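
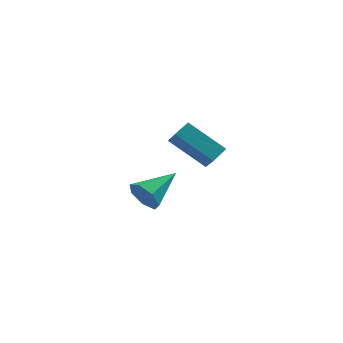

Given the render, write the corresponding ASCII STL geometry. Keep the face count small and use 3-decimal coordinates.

solid 
facet normal -0.709 -0.620 -0.336
outer loop
vertex 1.546 2.73 -3.32
vertex 1.094 2.843 -2.574
vertex 1.044 3.305 -3.321
endloop
endfacet
facet normal 0.498 0.433 -0.751
outer loop
vertex 1.546 2.73 -3.32
vertex 1.044 3.305 -3.321
vertex 2.506 4.077 -1.906
endloop
endfacet
facet normal -0.710 -0.620 -0.336
outer loop
vertex 1.044 3.305 -3.321
vertex 1.094 2.843 -2.574
vertex 0.579 3.533 -2.759
endloop
endfacet
facet normal -0.068 0.904 -0.423
outer loop
vertex 1.044 3.305 -3.321
vertex 0.579 3.533 -2.759
vertex 2.506 4.077 -1.906
endloop
endfacet
facet normal -0.710 -0.620 -0.335
outer loop
vertex 0.579 3.533 -2.759
vertex 1.094 2.843 -2.574
vertex 0.503 3.241 -2.057
endloop
endfacet
facet normal -0.385 0.866 0.318
outer loop
vertex 0.579 3.533 -2.759
vertex 0.503 3.241 -2.057
vertex 2.506 4.077 -1.906
endloop
endfacet
facet normal -0.710 -0.619 -0.335
outer loop
vertex 0.503 3.241 -2.057
vertex 1.094 2.843 -2.574
vertex 0.871 2.65 -1.744
endloop
endfacet
facet normal -0.215 0.349 0.912
outer loop
vertex 0.503 3.241 -2.057
vertex 0.871 2.65 -1.744
vertex 2.506 4.077 -1.906
endloop
endfacet
facet normal -0.710 -0.619 -0.335
outer loop
vertex 0.871 2.65 -1.744
vertex 1.094 2.843 -2.574
vertex 1.407 2.204 -2.056
endloop
endfacet
facet normal 0.316 -0.259 0.913
outer loop
vertex 0.871 2.65 -1.744
vertex 1.407 2.204 -2.056
vertex 2.506 4.077 -1.906
endloop
endfacet
facet normal -0.709 -0.620 -0.336
outer loop
vertex 1.407 2.204 -2.056
vertex 1.094 2.843 -2.574
vertex 1.708 2.24 -2.757
endloop
endfacet
facet normal 0.806 -0.498 0.320
outer loop
vertex 1.407 2.204 -2.056
vertex 1.708 2.24 -2.757
vertex 2.506 4.077 -1.906
endloop
endfacet
facet normal -0.709 -0.620 -0.336
outer loop
vertex 1.708 2.24 -2.757
vertex 1.094 2.843 -2.574
vertex 1.546 2.73 -3.32
endloop
endfacet
facet normal 0.887 -0.190 -0.421
outer loop
vertex 1.708 2.24 -2.757
vertex 1.546 2.73 -3.32
vertex 2.506 4.077 -1.906
endloop
endfacet
facet normal -0.636 -0.656 -0.407
outer loop
vertex 2.224 -0.733 3.201
vertex 1.973 -0.02 2.443
vertex 3.687 -1.438 2.051
endloop
endfacet
facet normal 0.235 -0.666 0.708
outer loop
vertex 4.227 -0.88 2.397
vertex 2.224 -0.733 3.201
vertex 3.687 -1.438 2.051
endloop
endfacet
facet normal -0.636 -0.656 -0.407
outer loop
vertex 3.687 -1.438 2.051
vertex 1.973 -0.02 2.443
vertex 3.436 -0.725 1.294
endloop
endfacet
facet normal 0.736 -0.354 -0.577
outer loop
vertex 3.436 -0.725 1.294
vertex 4.227 -0.88 2.397
vertex 3.687 -1.438 2.051
endloop
endfacet
facet normal -0.736 0.354 0.577
outer loop
vertex 2.224 -0.733 3.201
vertex 2.513 0.538 2.789
vertex 1.973 -0.02 2.443
endloop
endfacet
facet normal 0.235 -0.666 0.708
outer loop
vertex 2.764 -0.175 3.546
vertex 2.224 -0.733 3.201
vertex 4.227 -0.88 2.397
endloop
endfacet
facet normal -0.735 0.354 0.578
outer loop
vertex 2.764 -0.175 3.546
vertex 2.513 0.538 2.789
vertex 2.224 -0.733 3.201
endloop
endfacet
facet normal -0.235 0.666 -0.708
outer loop
vertex 1.973 -0.02 2.443
vertex 2.513 0.538 2.789
vertex 3.436 -0.725 1.294
endloop
endfacet
facet normal 0.735 -0.355 -0.577
outer loop
vertex 3.976 -0.167 1.639
vertex 4.227 -0.88 2.397
vertex 3.436 -0.725 1.294
endloop
endfacet
facet normal -0.236 0.666 -0.708
outer loop
vertex 3.436 -0.725 1.294
vertex 2.513 0.538 2.789
vertex 3.976 -0.167 1.639
endloop
endfacet
facet normal 0.636 0.656 0.407
outer loop
vertex 3.976 -0.167 1.639
vertex 2.764 -0.175 3.546
vertex 4.227 -0.88 2.397
endloop
endfacet
facet normal 0.636 0.656 0.407
outer loop
vertex 2.513 0.538 2.789
vertex 2.764 -0.175 3.546
vertex 3.976 -0.167 1.639
endloop
endfacet

endsolid


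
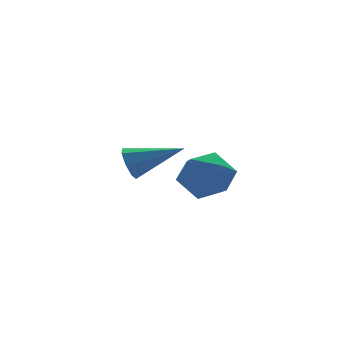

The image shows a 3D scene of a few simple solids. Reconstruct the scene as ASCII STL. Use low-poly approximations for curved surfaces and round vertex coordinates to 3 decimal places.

solid 
facet normal -0.798 0.481 -0.363
outer loop
vertex 0.625 4.207 -2.139
vertex 0.266 4.071 -1.53
vertex 0.692 4.603 -1.762
endloop
endfacet
facet normal 0.808 0.328 -0.488
outer loop
vertex 0.625 4.207 -2.139
vertex 0.692 4.603 -1.762
vertex 1.894 3.089 -0.79
endloop
endfacet
facet normal -0.798 0.482 -0.361
outer loop
vertex 0.692 4.603 -1.762
vertex 0.266 4.071 -1.53
vertex 0.51 4.687 -1.248
endloop
endfacet
facet normal 0.726 0.671 0.147
outer loop
vertex 0.692 4.603 -1.762
vertex 0.51 4.687 -1.248
vertex 1.894 3.089 -0.79
endloop
endfacet
facet normal -0.797 0.482 -0.363
outer loop
vertex 0.51 4.687 -1.248
vertex 0.266 4.071 -1.53
vertex 0.184 4.41 -0.9
endloop
endfacet
facet normal 0.363 0.533 0.764
outer loop
vertex 0.51 4.687 -1.248
vertex 0.184 4.41 -0.9
vertex 1.894 3.089 -0.79
endloop
endfacet
facet normal -0.798 0.481 -0.363
outer loop
vertex 0.184 4.41 -0.9
vertex 0.266 4.071 -1.53
vertex -0.093 3.934 -0.921
endloop
endfacet
facet normal -0.068 -0.005 0.998
outer loop
vertex 0.184 4.41 -0.9
vertex -0.093 3.934 -0.921
vertex 1.894 3.089 -0.79
endloop
endfacet
facet normal -0.798 0.482 -0.362
outer loop
vertex -0.093 3.934 -0.921
vertex 0.266 4.071 -1.53
vertex -0.16 3.539 -1.299
endloop
endfacet
facet normal -0.314 -0.628 0.712
outer loop
vertex -0.093 3.934 -0.921
vertex -0.16 3.539 -1.299
vertex 1.894 3.089 -0.79
endloop
endfacet
facet normal -0.798 0.481 -0.363
outer loop
vertex -0.16 3.539 -1.299
vertex 0.266 4.071 -1.53
vertex 0.023 3.455 -1.812
endloop
endfacet
facet normal -0.231 -0.970 0.076
outer loop
vertex -0.16 3.539 -1.299
vertex 0.023 3.455 -1.812
vertex 1.894 3.089 -0.79
endloop
endfacet
facet normal -0.798 0.481 -0.363
outer loop
vertex 0.023 3.455 -1.812
vertex 0.266 4.071 -1.53
vertex 0.348 3.732 -2.16
endloop
endfacet
facet normal 0.132 -0.832 -0.539
outer loop
vertex 0.023 3.455 -1.812
vertex 0.348 3.732 -2.16
vertex 1.894 3.089 -0.79
endloop
endfacet
facet normal -0.798 0.481 -0.363
outer loop
vertex 0.348 3.732 -2.16
vertex 0.266 4.071 -1.53
vertex 0.625 4.207 -2.139
endloop
endfacet
facet normal 0.563 -0.294 -0.773
outer loop
vertex 0.348 3.732 -2.16
vertex 0.625 4.207 -2.139
vertex 1.894 3.089 -0.79
endloop
endfacet
facet normal -0.707 0.548 0.448
outer loop
vertex 0.737 0.933 -0.415
vertex -0.022 0.348 -0.897
vertex 0.356 0.051 0.062
endloop
endfacet
facet normal -0.119 0.512 0.851
outer loop
vertex 0.737 0.933 -0.415
vertex 0.356 0.051 0.062
vertex 1.408 0.26 0.083
endloop
endfacet
facet normal 0.426 0.773 0.470
outer loop
vertex 0.737 0.933 -0.415
vertex 1.408 0.26 0.083
vertex 1.68 0.686 -0.863
endloop
endfacet
facet normal 0.174 0.970 -0.168
outer loop
vertex 0.737 0.933 -0.415
vertex 1.68 0.686 -0.863
vertex 0.797 0.74 -1.469
endloop
endfacet
facet normal -0.525 0.831 -0.182
outer loop
vertex 0.737 0.933 -0.415
vertex 0.797 0.74 -1.469
vertex -0.022 0.348 -0.897
endloop
endfacet
facet normal 0.015 -0.177 0.984
outer loop
vertex 1.408 0.26 0.083
vertex 0.356 0.051 0.062
vertex 1.063 -0.74 -0.091
endloop
endfacet
facet normal -0.936 -0.119 0.332
outer loop
vertex 0.356 0.051 0.062
vertex -0.022 0.348 -0.897
vertex 0.18 -0.686 -0.697
endloop
endfacet
facet normal -0.642 0.341 -0.686
outer loop
vertex -0.022 0.348 -0.897
vertex 0.797 0.74 -1.469
vertex 0.452 -0.26 -1.643
endloop
endfacet
facet normal 0.490 0.566 -0.663
outer loop
vertex 0.797 0.74 -1.469
vertex 1.68 0.686 -0.863
vertex 1.504 -0.051 -1.622
endloop
endfacet
facet normal 0.896 0.246 0.369
outer loop
vertex 1.68 0.686 -0.863
vertex 1.408 0.26 0.083
vertex 1.882 -0.348 -0.663
endloop
endfacet
facet normal -0.174 -0.970 0.168
outer loop
vertex 1.123 -0.933 -1.145
vertex 1.063 -0.74 -0.091
vertex 0.18 -0.686 -0.697
endloop
endfacet
facet normal -0.426 -0.773 -0.470
outer loop
vertex 1.123 -0.933 -1.145
vertex 0.18 -0.686 -0.697
vertex 0.452 -0.26 -1.643
endloop
endfacet
facet normal 0.119 -0.512 -0.851
outer loop
vertex 1.123 -0.933 -1.145
vertex 0.452 -0.26 -1.643
vertex 1.504 -0.051 -1.622
endloop
endfacet
facet normal 0.707 -0.548 -0.448
outer loop
vertex 1.123 -0.933 -1.145
vertex 1.504 -0.051 -1.622
vertex 1.882 -0.348 -0.663
endloop
endfacet
facet normal 0.525 -0.831 0.182
outer loop
vertex 1.123 -0.933 -1.145
vertex 1.882 -0.348 -0.663
vertex 1.063 -0.74 -0.091
endloop
endfacet
facet normal -0.490 -0.566 0.663
outer loop
vertex 0.18 -0.686 -0.697
vertex 1.063 -0.74 -0.091
vertex 0.356 0.051 0.062
endloop
endfacet
facet normal -0.896 -0.246 -0.369
outer loop
vertex 0.452 -0.26 -1.643
vertex 0.18 -0.686 -0.697
vertex -0.022 0.348 -0.897
endloop
endfacet
facet normal -0.015 0.177 -0.984
outer loop
vertex 1.504 -0.051 -1.622
vertex 0.452 -0.26 -1.643
vertex 0.797 0.74 -1.469
endloop
endfacet
facet normal 0.936 0.119 -0.332
outer loop
vertex 1.882 -0.348 -0.663
vertex 1.504 -0.051 -1.622
vertex 1.68 0.686 -0.863
endloop
endfacet
facet normal 0.642 -0.341 0.686
outer loop
vertex 1.063 -0.74 -0.091
vertex 1.882 -0.348 -0.663
vertex 1.408 0.26 0.083
endloop
endfacet

endsolid


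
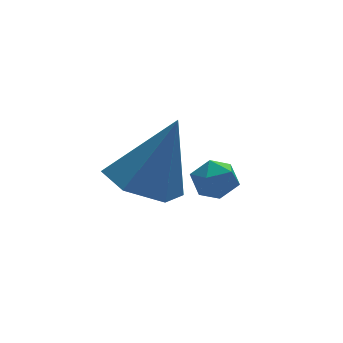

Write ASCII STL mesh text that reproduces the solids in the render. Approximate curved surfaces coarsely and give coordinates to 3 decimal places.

solid 
facet normal -0.421 -0.023 -0.907
outer loop
vertex -0.221 -0.887 -1.17
vertex -0.942 -1.595 -0.818
vertex -1.145 -0.546 -0.75
endloop
endfacet
facet normal 0.421 0.882 0.211
outer loop
vertex -0.221 -0.887 -1.17
vertex -1.145 -0.546 -0.75
vertex -0.018 -1.545 1.178
endloop
endfacet
facet normal -0.421 -0.023 -0.907
outer loop
vertex -1.145 -0.546 -0.75
vertex -0.942 -1.595 -0.818
vertex -1.866 -1.254 -0.398
endloop
endfacet
facet normal -0.397 0.700 0.594
outer loop
vertex -1.145 -0.546 -0.75
vertex -1.866 -1.254 -0.398
vertex -0.018 -1.545 1.178
endloop
endfacet
facet normal -0.420 -0.022 -0.907
outer loop
vertex -1.866 -1.254 -0.398
vertex -0.942 -1.595 -0.818
vertex -1.664 -2.303 -0.466
endloop
endfacet
facet normal -0.655 -0.174 0.736
outer loop
vertex -1.866 -1.254 -0.398
vertex -1.664 -2.303 -0.466
vertex -0.018 -1.545 1.178
endloop
endfacet
facet normal -0.420 -0.023 -0.907
outer loop
vertex -1.664 -2.303 -0.466
vertex -0.942 -1.595 -0.818
vertex -0.74 -2.643 -0.885
endloop
endfacet
facet normal -0.094 -0.865 0.493
outer loop
vertex -1.664 -2.303 -0.466
vertex -0.74 -2.643 -0.885
vertex -0.018 -1.545 1.178
endloop
endfacet
facet normal -0.420 -0.023 -0.907
outer loop
vertex -0.74 -2.643 -0.885
vertex -0.942 -1.595 -0.818
vertex -0.019 -1.936 -1.237
endloop
endfacet
facet normal 0.723 -0.682 0.110
outer loop
vertex -0.74 -2.643 -0.885
vertex -0.019 -1.936 -1.237
vertex -0.018 -1.545 1.178
endloop
endfacet
facet normal -0.420 -0.023 -0.907
outer loop
vertex -0.019 -1.936 -1.237
vertex -0.942 -1.595 -0.818
vertex -0.221 -0.887 -1.17
endloop
endfacet
facet normal 0.981 0.191 -0.031
outer loop
vertex -0.019 -1.936 -1.237
vertex -0.221 -0.887 -1.17
vertex -0.018 -1.545 1.178
endloop
endfacet
facet normal -0.578 0.809 -0.102
outer loop
vertex 1.266 0.444 -2.741
vertex 0.984 0.321 -2.119
vertex 1.55 0.719 -2.17
endloop
endfacet
facet normal 0.038 0.893 -0.449
outer loop
vertex 1.266 0.444 -2.741
vertex 1.55 0.719 -2.17
vertex 1.956 0.452 -2.666
endloop
endfacet
facet normal 0.097 0.363 -0.927
outer loop
vertex 1.266 0.444 -2.741
vertex 1.956 0.452 -2.666
vertex 1.641 -0.112 -2.92
endloop
endfacet
facet normal -0.484 -0.045 -0.874
outer loop
vertex 1.266 0.444 -2.741
vertex 1.641 -0.112 -2.92
vertex 1.04 -0.193 -2.583
endloop
endfacet
facet normal -0.903 0.230 -0.364
outer loop
vertex 1.266 0.444 -2.741
vertex 1.04 -0.193 -2.583
vertex 0.984 0.321 -2.119
endloop
endfacet
facet normal 0.569 0.822 0.024
outer loop
vertex 1.956 0.452 -2.666
vertex 1.55 0.719 -2.17
vertex 2.1 0.333 -1.997
endloop
endfacet
facet normal -0.430 0.687 0.586
outer loop
vertex 1.55 0.719 -2.17
vertex 0.984 0.321 -2.119
vertex 1.499 0.252 -1.66
endloop
endfacet
facet normal -0.955 -0.250 0.161
outer loop
vertex 0.984 0.321 -2.119
vertex 1.04 -0.193 -2.583
vertex 1.184 -0.312 -1.914
endloop
endfacet
facet normal -0.279 -0.694 -0.664
outer loop
vertex 1.04 -0.193 -2.583
vertex 1.641 -0.112 -2.92
vertex 1.59 -0.579 -2.41
endloop
endfacet
facet normal 0.663 -0.033 -0.748
outer loop
vertex 1.641 -0.112 -2.92
vertex 1.956 0.452 -2.666
vertex 2.156 -0.181 -2.461
endloop
endfacet
facet normal 0.484 0.045 0.874
outer loop
vertex 1.874 -0.304 -1.839
vertex 2.1 0.333 -1.997
vertex 1.499 0.252 -1.66
endloop
endfacet
facet normal -0.097 -0.363 0.927
outer loop
vertex 1.874 -0.304 -1.839
vertex 1.499 0.252 -1.66
vertex 1.184 -0.312 -1.914
endloop
endfacet
facet normal -0.038 -0.893 0.449
outer loop
vertex 1.874 -0.304 -1.839
vertex 1.184 -0.312 -1.914
vertex 1.59 -0.579 -2.41
endloop
endfacet
facet normal 0.578 -0.809 0.102
outer loop
vertex 1.874 -0.304 -1.839
vertex 1.59 -0.579 -2.41
vertex 2.156 -0.181 -2.461
endloop
endfacet
facet normal 0.903 -0.230 0.364
outer loop
vertex 1.874 -0.304 -1.839
vertex 2.156 -0.181 -2.461
vertex 2.1 0.333 -1.997
endloop
endfacet
facet normal 0.279 0.694 0.664
outer loop
vertex 1.499 0.252 -1.66
vertex 2.1 0.333 -1.997
vertex 1.55 0.719 -2.17
endloop
endfacet
facet normal -0.663 0.033 0.748
outer loop
vertex 1.184 -0.312 -1.914
vertex 1.499 0.252 -1.66
vertex 0.984 0.321 -2.119
endloop
endfacet
facet normal -0.569 -0.822 -0.024
outer loop
vertex 1.59 -0.579 -2.41
vertex 1.184 -0.312 -1.914
vertex 1.04 -0.193 -2.583
endloop
endfacet
facet normal 0.430 -0.687 -0.586
outer loop
vertex 2.156 -0.181 -2.461
vertex 1.59 -0.579 -2.41
vertex 1.641 -0.112 -2.92
endloop
endfacet
facet normal 0.955 0.250 -0.161
outer loop
vertex 2.1 0.333 -1.997
vertex 2.156 -0.181 -2.461
vertex 1.956 0.452 -2.666
endloop
endfacet

endsolid


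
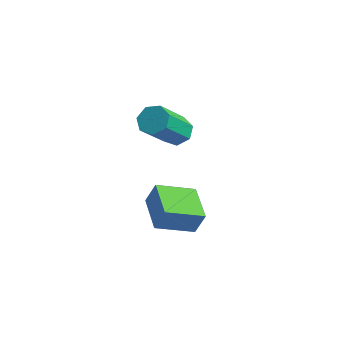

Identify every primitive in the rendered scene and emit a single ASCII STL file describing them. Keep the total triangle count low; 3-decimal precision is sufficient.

solid 
facet normal -0.023 0.661 -0.750
outer loop
vertex 2.725 2.617 2.793
vertex 2.43 2.978 3.12
vertex 2.995 2.932 3.062
endloop
endfacet
facet normal 0.837 -0.397 -0.375
outer loop
vertex 2.725 2.617 2.793
vertex 2.995 2.932 3.062
vertex 2.766 1.401 4.173
endloop
endfacet
facet normal 0.838 -0.397 -0.375
outer loop
vertex 2.766 1.401 4.173
vertex 2.995 2.932 3.062
vertex 3.036 1.716 4.443
endloop
endfacet
facet normal 0.022 -0.661 0.750
outer loop
vertex 2.766 1.401 4.173
vertex 3.036 1.716 4.443
vertex 2.47 1.762 4.5
endloop
endfacet
facet normal -0.023 0.661 -0.750
outer loop
vertex 2.995 2.932 3.062
vertex 2.43 2.978 3.12
vertex 2.839 3.282 3.375
endloop
endfacet
facet normal 0.949 0.251 0.193
outer loop
vertex 2.995 2.932 3.062
vertex 2.839 3.282 3.375
vertex 3.036 1.716 4.443
endloop
endfacet
facet normal 0.949 0.251 0.193
outer loop
vertex 3.036 1.716 4.443
vertex 2.839 3.282 3.375
vertex 2.88 2.066 4.756
endloop
endfacet
facet normal 0.022 -0.661 0.750
outer loop
vertex 3.036 1.716 4.443
vertex 2.88 2.066 4.756
vertex 2.47 1.762 4.5
endloop
endfacet
facet normal -0.023 0.661 -0.750
outer loop
vertex 2.839 3.282 3.375
vertex 2.43 2.978 3.12
vertex 2.375 3.403 3.496
endloop
endfacet
facet normal 0.345 0.709 0.614
outer loop
vertex 2.839 3.282 3.375
vertex 2.375 3.403 3.496
vertex 2.88 2.066 4.756
endloop
endfacet
facet normal 0.343 0.710 0.615
outer loop
vertex 2.88 2.066 4.756
vertex 2.375 3.403 3.496
vertex 2.415 2.187 4.876
endloop
endfacet
facet normal 0.022 -0.661 0.750
outer loop
vertex 2.88 2.066 4.756
vertex 2.415 2.187 4.876
vertex 2.47 1.762 4.5
endloop
endfacet
facet normal -0.022 0.661 -0.750
outer loop
vertex 2.375 3.403 3.496
vertex 2.43 2.978 3.12
vertex 1.952 3.204 3.333
endloop
endfacet
facet normal -0.519 0.634 0.573
outer loop
vertex 2.375 3.403 3.496
vertex 1.952 3.204 3.333
vertex 2.415 2.187 4.876
endloop
endfacet
facet normal -0.519 0.634 0.573
outer loop
vertex 2.415 2.187 4.876
vertex 1.952 3.204 3.333
vertex 1.993 1.988 4.714
endloop
endfacet
facet normal 0.024 -0.661 0.750
outer loop
vertex 2.415 2.187 4.876
vertex 1.993 1.988 4.714
vertex 2.47 1.762 4.5
endloop
endfacet
facet normal -0.022 0.661 -0.750
outer loop
vertex 1.952 3.204 3.333
vertex 2.43 2.978 3.12
vertex 1.889 2.835 3.01
endloop
endfacet
facet normal -0.992 0.081 0.101
outer loop
vertex 1.952 3.204 3.333
vertex 1.889 2.835 3.01
vertex 1.993 1.988 4.714
endloop
endfacet
facet normal -0.992 0.081 0.101
outer loop
vertex 1.993 1.988 4.714
vertex 1.889 2.835 3.01
vertex 1.93 1.619 4.39
endloop
endfacet
facet normal 0.023 -0.662 0.749
outer loop
vertex 1.993 1.988 4.714
vertex 1.93 1.619 4.39
vertex 2.47 1.762 4.5
endloop
endfacet
facet normal -0.023 0.662 -0.749
outer loop
vertex 1.889 2.835 3.01
vertex 2.43 2.978 3.12
vertex 2.233 2.574 2.769
endloop
endfacet
facet normal -0.718 -0.533 -0.448
outer loop
vertex 1.889 2.835 3.01
vertex 2.233 2.574 2.769
vertex 1.93 1.619 4.39
endloop
endfacet
facet normal -0.717 -0.533 -0.448
outer loop
vertex 1.93 1.619 4.39
vertex 2.233 2.574 2.769
vertex 2.274 1.358 4.15
endloop
endfacet
facet normal 0.022 -0.661 0.750
outer loop
vertex 1.93 1.619 4.39
vertex 2.274 1.358 4.15
vertex 2.47 1.762 4.5
endloop
endfacet
facet normal -0.021 0.662 -0.750
outer loop
vertex 2.233 2.574 2.769
vertex 2.43 2.978 3.12
vertex 2.725 2.617 2.793
endloop
endfacet
facet normal 0.097 -0.746 -0.659
outer loop
vertex 2.233 2.574 2.769
vertex 2.725 2.617 2.793
vertex 2.274 1.358 4.15
endloop
endfacet
facet normal 0.096 -0.745 -0.660
outer loop
vertex 2.274 1.358 4.15
vertex 2.725 2.617 2.793
vertex 2.766 1.401 4.173
endloop
endfacet
facet normal 0.023 -0.661 0.750
outer loop
vertex 2.274 1.358 4.15
vertex 2.766 1.401 4.173
vertex 2.47 1.762 4.5
endloop
endfacet
facet normal -0.554 -0.747 0.367
outer loop
vertex 3.49 1.076 0.949
vertex 2.401 1.947 1.078
vertex 3.232 0.872 0.144
endloop
endfacet
facet normal 0.778 -0.622 -0.092
outer loop
vertex 4.019 1.933 -0.378
vertex 3.49 1.076 0.949
vertex 3.232 0.872 0.144
endloop
endfacet
facet normal -0.554 -0.747 0.367
outer loop
vertex 3.232 0.872 0.144
vertex 2.401 1.947 1.078
vertex 2.143 1.742 0.272
endloop
endfacet
facet normal -0.297 -0.235 -0.926
outer loop
vertex 2.143 1.742 0.272
vertex 4.019 1.933 -0.378
vertex 3.232 0.872 0.144
endloop
endfacet
facet normal 0.297 0.235 0.925
outer loop
vertex 3.49 1.076 0.949
vertex 3.188 3.008 0.556
vertex 2.401 1.947 1.078
endloop
endfacet
facet normal 0.778 -0.621 -0.091
outer loop
vertex 4.277 2.138 0.428
vertex 3.49 1.076 0.949
vertex 4.019 1.933 -0.378
endloop
endfacet
facet normal 0.296 0.235 0.926
outer loop
vertex 4.277 2.138 0.428
vertex 3.188 3.008 0.556
vertex 3.49 1.076 0.949
endloop
endfacet
facet normal -0.778 0.622 0.091
outer loop
vertex 2.401 1.947 1.078
vertex 3.188 3.008 0.556
vertex 2.143 1.742 0.272
endloop
endfacet
facet normal -0.297 -0.234 -0.926
outer loop
vertex 2.93 2.804 -0.249
vertex 4.019 1.933 -0.378
vertex 2.143 1.742 0.272
endloop
endfacet
facet normal -0.778 0.622 0.092
outer loop
vertex 2.143 1.742 0.272
vertex 3.188 3.008 0.556
vertex 2.93 2.804 -0.249
endloop
endfacet
facet normal 0.554 0.747 -0.367
outer loop
vertex 2.93 2.804 -0.249
vertex 4.277 2.138 0.428
vertex 4.019 1.933 -0.378
endloop
endfacet
facet normal 0.554 0.747 -0.367
outer loop
vertex 3.188 3.008 0.556
vertex 4.277 2.138 0.428
vertex 2.93 2.804 -0.249
endloop
endfacet

endsolid


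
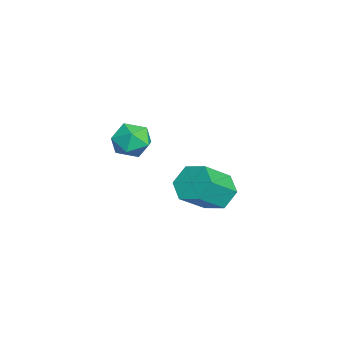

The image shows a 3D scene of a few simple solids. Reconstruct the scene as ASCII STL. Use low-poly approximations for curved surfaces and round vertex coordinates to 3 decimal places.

solid 
facet normal -0.506 0.594 -0.625
outer loop
vertex -2.119 2.295 -2.733
vertex -3.042 2.029 -2.238
vertex -2.47 2.878 -1.894
endloop
endfacet
facet normal 0.799 0.596 -0.080
outer loop
vertex -2.119 2.295 -2.733
vertex -2.47 2.878 -1.894
vertex -1.116 1.118 -1.497
endloop
endfacet
facet normal 0.799 0.596 -0.080
outer loop
vertex -1.116 1.118 -1.497
vertex -2.47 2.878 -1.894
vertex -1.466 1.7 -0.658
endloop
endfacet
facet normal 0.507 -0.595 0.624
outer loop
vertex -1.116 1.118 -1.497
vertex -1.466 1.7 -0.658
vertex -2.038 0.851 -1.002
endloop
endfacet
facet normal -0.507 0.595 -0.624
outer loop
vertex -2.47 2.878 -1.894
vertex -3.042 2.029 -2.238
vertex -3.392 2.611 -1.399
endloop
endfacet
facet normal 0.118 0.765 0.633
outer loop
vertex -2.47 2.878 -1.894
vertex -3.392 2.611 -1.399
vertex -1.466 1.7 -0.658
endloop
endfacet
facet normal 0.119 0.765 0.633
outer loop
vertex -1.466 1.7 -0.658
vertex -3.392 2.611 -1.399
vertex -2.389 1.434 -0.163
endloop
endfacet
facet normal 0.506 -0.594 0.625
outer loop
vertex -1.466 1.7 -0.658
vertex -2.389 1.434 -0.163
vertex -2.038 0.851 -1.002
endloop
endfacet
facet normal -0.507 0.595 -0.624
outer loop
vertex -3.392 2.611 -1.399
vertex -3.042 2.029 -2.238
vertex -3.964 1.762 -1.743
endloop
endfacet
facet normal -0.680 0.169 0.713
outer loop
vertex -3.392 2.611 -1.399
vertex -3.964 1.762 -1.743
vertex -2.389 1.434 -0.163
endloop
endfacet
facet normal -0.680 0.169 0.713
outer loop
vertex -2.389 1.434 -0.163
vertex -3.964 1.762 -1.743
vertex -2.961 0.585 -0.507
endloop
endfacet
facet normal 0.506 -0.594 0.625
outer loop
vertex -2.389 1.434 -0.163
vertex -2.961 0.585 -0.507
vertex -2.038 0.851 -1.002
endloop
endfacet
facet normal -0.507 0.595 -0.624
outer loop
vertex -3.964 1.762 -1.743
vertex -3.042 2.029 -2.238
vertex -3.614 1.18 -2.582
endloop
endfacet
facet normal -0.799 -0.596 0.080
outer loop
vertex -3.964 1.762 -1.743
vertex -3.614 1.18 -2.582
vertex -2.961 0.585 -0.507
endloop
endfacet
facet normal -0.799 -0.596 0.080
outer loop
vertex -2.961 0.585 -0.507
vertex -3.614 1.18 -2.582
vertex -2.61 0.002 -1.346
endloop
endfacet
facet normal 0.506 -0.594 0.625
outer loop
vertex -2.961 0.585 -0.507
vertex -2.61 0.002 -1.346
vertex -2.038 0.851 -1.002
endloop
endfacet
facet normal -0.506 0.594 -0.625
outer loop
vertex -3.614 1.18 -2.582
vertex -3.042 2.029 -2.238
vertex -2.691 1.446 -3.077
endloop
endfacet
facet normal -0.119 -0.765 -0.633
outer loop
vertex -3.614 1.18 -2.582
vertex -2.691 1.446 -3.077
vertex -2.61 0.002 -1.346
endloop
endfacet
facet normal -0.118 -0.765 -0.633
outer loop
vertex -2.61 0.002 -1.346
vertex -2.691 1.446 -3.077
vertex -1.688 0.269 -1.841
endloop
endfacet
facet normal 0.507 -0.595 0.624
outer loop
vertex -2.61 0.002 -1.346
vertex -1.688 0.269 -1.841
vertex -2.038 0.851 -1.002
endloop
endfacet
facet normal -0.506 0.594 -0.625
outer loop
vertex -2.691 1.446 -3.077
vertex -3.042 2.029 -2.238
vertex -2.119 2.295 -2.733
endloop
endfacet
facet normal 0.680 -0.169 -0.713
outer loop
vertex -2.691 1.446 -3.077
vertex -2.119 2.295 -2.733
vertex -1.688 0.269 -1.841
endloop
endfacet
facet normal 0.680 -0.169 -0.713
outer loop
vertex -1.688 0.269 -1.841
vertex -2.119 2.295 -2.733
vertex -1.116 1.118 -1.497
endloop
endfacet
facet normal 0.507 -0.595 0.624
outer loop
vertex -1.688 0.269 -1.841
vertex -1.116 1.118 -1.497
vertex -2.038 0.851 -1.002
endloop
endfacet
facet normal 0.052 0.167 0.985
outer loop
vertex 0.67 -1.129 4.043
vertex 0.501 -2.098 4.216
vertex 1.437 -1.765 4.11
endloop
endfacet
facet normal 0.464 0.626 0.626
outer loop
vertex 0.67 -1.129 4.043
vertex 1.437 -1.765 4.11
vertex 1.435 -1.058 3.405
endloop
endfacet
facet normal 0.050 0.984 0.169
outer loop
vertex 0.67 -1.129 4.043
vertex 1.435 -1.058 3.405
vertex 0.498 -0.954 3.075
endloop
endfacet
facet normal -0.619 0.746 0.245
outer loop
vertex 0.67 -1.129 4.043
vertex 0.498 -0.954 3.075
vertex -0.079 -1.597 3.576
endloop
endfacet
facet normal -0.618 0.241 0.749
outer loop
vertex 0.67 -1.129 4.043
vertex -0.079 -1.597 3.576
vertex 0.501 -2.098 4.216
endloop
endfacet
facet normal 0.937 0.249 0.247
outer loop
vertex 1.435 -1.058 3.405
vertex 1.437 -1.765 4.11
vertex 1.739 -1.983 3.184
endloop
endfacet
facet normal 0.269 -0.494 0.827
outer loop
vertex 1.437 -1.765 4.11
vertex 0.501 -2.098 4.216
vertex 1.162 -2.626 3.685
endloop
endfacet
facet normal -0.814 -0.374 0.445
outer loop
vertex 0.501 -2.098 4.216
vertex -0.079 -1.597 3.576
vertex 0.225 -2.522 3.355
endloop
endfacet
facet normal -0.816 0.444 -0.371
outer loop
vertex -0.079 -1.597 3.576
vertex 0.498 -0.954 3.075
vertex 0.223 -1.815 2.65
endloop
endfacet
facet normal 0.266 0.828 -0.493
outer loop
vertex 0.498 -0.954 3.075
vertex 1.435 -1.058 3.405
vertex 1.159 -1.482 2.544
endloop
endfacet
facet normal 0.619 -0.746 -0.245
outer loop
vertex 0.99 -2.451 2.717
vertex 1.739 -1.983 3.184
vertex 1.162 -2.626 3.685
endloop
endfacet
facet normal -0.050 -0.984 -0.169
outer loop
vertex 0.99 -2.451 2.717
vertex 1.162 -2.626 3.685
vertex 0.225 -2.522 3.355
endloop
endfacet
facet normal -0.464 -0.626 -0.626
outer loop
vertex 0.99 -2.451 2.717
vertex 0.225 -2.522 3.355
vertex 0.223 -1.815 2.65
endloop
endfacet
facet normal -0.052 -0.167 -0.985
outer loop
vertex 0.99 -2.451 2.717
vertex 0.223 -1.815 2.65
vertex 1.159 -1.482 2.544
endloop
endfacet
facet normal 0.618 -0.241 -0.749
outer loop
vertex 0.99 -2.451 2.717
vertex 1.159 -1.482 2.544
vertex 1.739 -1.983 3.184
endloop
endfacet
facet normal 0.816 -0.444 0.371
outer loop
vertex 1.162 -2.626 3.685
vertex 1.739 -1.983 3.184
vertex 1.437 -1.765 4.11
endloop
endfacet
facet normal -0.266 -0.828 0.493
outer loop
vertex 0.225 -2.522 3.355
vertex 1.162 -2.626 3.685
vertex 0.501 -2.098 4.216
endloop
endfacet
facet normal -0.937 -0.249 -0.247
outer loop
vertex 0.223 -1.815 2.65
vertex 0.225 -2.522 3.355
vertex -0.079 -1.597 3.576
endloop
endfacet
facet normal -0.269 0.494 -0.827
outer loop
vertex 1.159 -1.482 2.544
vertex 0.223 -1.815 2.65
vertex 0.498 -0.954 3.075
endloop
endfacet
facet normal 0.814 0.374 -0.445
outer loop
vertex 1.739 -1.983 3.184
vertex 1.159 -1.482 2.544
vertex 1.435 -1.058 3.405
endloop
endfacet

endsolid


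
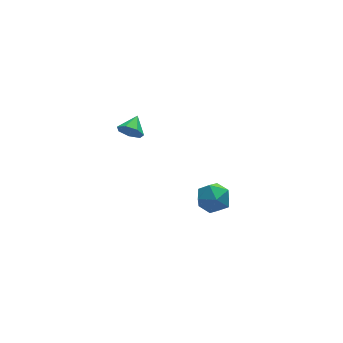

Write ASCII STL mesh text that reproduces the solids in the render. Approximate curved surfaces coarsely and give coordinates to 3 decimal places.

solid 
facet normal -0.592 -0.718 -0.366
outer loop
vertex -0.873 -2.32 2.826
vertex -1.333 -2.211 3.356
vertex -1.312 -1.902 2.717
endloop
endfacet
facet normal 0.628 0.505 -0.592
outer loop
vertex -0.873 -2.32 2.826
vertex -1.312 -1.902 2.717
vertex -0.707 -1.449 3.744
endloop
endfacet
facet normal -0.591 -0.718 -0.367
outer loop
vertex -1.312 -1.902 2.717
vertex -1.333 -2.211 3.356
vertex -1.767 -1.717 3.088
endloop
endfacet
facet normal 0.029 0.908 -0.418
outer loop
vertex -1.312 -1.902 2.717
vertex -1.767 -1.717 3.088
vertex -0.707 -1.449 3.744
endloop
endfacet
facet normal -0.591 -0.718 -0.367
outer loop
vertex -1.767 -1.717 3.088
vertex -1.333 -2.211 3.356
vertex -1.896 -1.904 3.661
endloop
endfacet
facet normal -0.362 0.907 0.215
outer loop
vertex -1.767 -1.717 3.088
vertex -1.896 -1.904 3.661
vertex -0.707 -1.449 3.744
endloop
endfacet
facet normal -0.591 -0.718 -0.367
outer loop
vertex -1.896 -1.904 3.661
vertex -1.333 -2.211 3.356
vertex -1.601 -2.322 4.004
endloop
endfacet
facet normal -0.250 0.503 0.828
outer loop
vertex -1.896 -1.904 3.661
vertex -1.601 -2.322 4.004
vertex -0.707 -1.449 3.744
endloop
endfacet
facet normal -0.590 -0.719 -0.367
outer loop
vertex -1.601 -2.322 4.004
vertex -1.333 -2.211 3.356
vertex -1.104 -2.656 3.859
endloop
endfacet
facet normal 0.280 -0.001 0.960
outer loop
vertex -1.601 -2.322 4.004
vertex -1.104 -2.656 3.859
vertex -0.707 -1.449 3.744
endloop
endfacet
facet normal -0.591 -0.719 -0.367
outer loop
vertex -1.104 -2.656 3.859
vertex -1.333 -2.211 3.356
vertex -0.78 -2.655 3.335
endloop
endfacet
facet normal 0.829 -0.224 0.512
outer loop
vertex -1.104 -2.656 3.859
vertex -0.78 -2.655 3.335
vertex -0.707 -1.449 3.744
endloop
endfacet
facet normal -0.591 -0.719 -0.365
outer loop
vertex -0.78 -2.655 3.335
vertex -1.333 -2.211 3.356
vertex -0.873 -2.32 2.826
endloop
endfacet
facet normal 0.984 0.001 -0.179
outer loop
vertex -0.78 -2.655 3.335
vertex -0.873 -2.32 2.826
vertex -0.707 -1.449 3.744
endloop
endfacet
facet normal 0.457 0.367 0.810
outer loop
vertex 3.414 -1.671 -3.059
vertex 2.79 -2.214 -2.461
vertex 3.673 -2.617 -2.777
endloop
endfacet
facet normal 0.909 0.326 0.259
outer loop
vertex 3.414 -1.671 -3.059
vertex 3.673 -2.617 -2.777
vertex 3.835 -2.308 -3.735
endloop
endfacet
facet normal 0.642 0.716 -0.275
outer loop
vertex 3.414 -1.671 -3.059
vertex 3.835 -2.308 -3.735
vertex 3.054 -1.714 -4.012
endloop
endfacet
facet normal 0.024 0.998 -0.054
outer loop
vertex 3.414 -1.671 -3.059
vertex 3.054 -1.714 -4.012
vertex 2.408 -1.656 -3.225
endloop
endfacet
facet normal -0.090 0.782 0.616
outer loop
vertex 3.414 -1.671 -3.059
vertex 2.408 -1.656 -3.225
vertex 2.79 -2.214 -2.461
endloop
endfacet
facet normal 0.934 -0.354 0.044
outer loop
vertex 3.835 -2.308 -3.735
vertex 3.673 -2.617 -2.777
vertex 3.472 -3.244 -3.555
endloop
endfacet
facet normal 0.203 -0.288 0.936
outer loop
vertex 3.673 -2.617 -2.777
vertex 2.79 -2.214 -2.461
vertex 2.826 -3.186 -2.768
endloop
endfacet
facet normal -0.682 0.384 0.622
outer loop
vertex 2.79 -2.214 -2.461
vertex 2.408 -1.656 -3.225
vertex 2.045 -2.592 -3.045
endloop
endfacet
facet normal -0.498 0.734 -0.463
outer loop
vertex 2.408 -1.656 -3.225
vertex 3.054 -1.714 -4.012
vertex 2.207 -2.283 -4.003
endloop
endfacet
facet normal 0.502 0.277 -0.819
outer loop
vertex 3.054 -1.714 -4.012
vertex 3.835 -2.308 -3.735
vertex 3.09 -2.686 -4.319
endloop
endfacet
facet normal -0.024 -0.998 0.054
outer loop
vertex 2.466 -3.229 -3.721
vertex 3.472 -3.244 -3.555
vertex 2.826 -3.186 -2.768
endloop
endfacet
facet normal -0.642 -0.716 0.275
outer loop
vertex 2.466 -3.229 -3.721
vertex 2.826 -3.186 -2.768
vertex 2.045 -2.592 -3.045
endloop
endfacet
facet normal -0.909 -0.326 -0.259
outer loop
vertex 2.466 -3.229 -3.721
vertex 2.045 -2.592 -3.045
vertex 2.207 -2.283 -4.003
endloop
endfacet
facet normal -0.457 -0.367 -0.810
outer loop
vertex 2.466 -3.229 -3.721
vertex 2.207 -2.283 -4.003
vertex 3.09 -2.686 -4.319
endloop
endfacet
facet normal 0.090 -0.782 -0.616
outer loop
vertex 2.466 -3.229 -3.721
vertex 3.09 -2.686 -4.319
vertex 3.472 -3.244 -3.555
endloop
endfacet
facet normal 0.498 -0.734 0.463
outer loop
vertex 2.826 -3.186 -2.768
vertex 3.472 -3.244 -3.555
vertex 3.673 -2.617 -2.777
endloop
endfacet
facet normal -0.502 -0.277 0.819
outer loop
vertex 2.045 -2.592 -3.045
vertex 2.826 -3.186 -2.768
vertex 2.79 -2.214 -2.461
endloop
endfacet
facet normal -0.934 0.354 -0.044
outer loop
vertex 2.207 -2.283 -4.003
vertex 2.045 -2.592 -3.045
vertex 2.408 -1.656 -3.225
endloop
endfacet
facet normal -0.203 0.288 -0.936
outer loop
vertex 3.09 -2.686 -4.319
vertex 2.207 -2.283 -4.003
vertex 3.054 -1.714 -4.012
endloop
endfacet
facet normal 0.682 -0.384 -0.622
outer loop
vertex 3.472 -3.244 -3.555
vertex 3.09 -2.686 -4.319
vertex 3.835 -2.308 -3.735
endloop
endfacet

endsolid


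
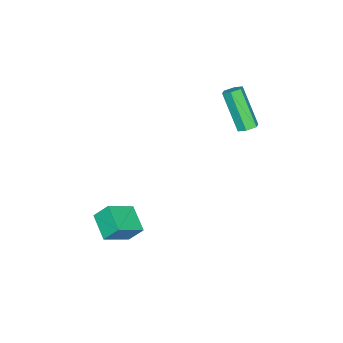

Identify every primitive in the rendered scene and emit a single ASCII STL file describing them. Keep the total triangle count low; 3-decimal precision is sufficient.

solid 
facet normal 0.248 0.492 -0.835
outer loop
vertex -2.844 3.325 2.197
vertex -3.25 3.628 2.255
vertex -2.802 3.757 2.464
endloop
endfacet
facet normal 0.965 -0.198 0.169
outer loop
vertex -2.844 3.325 2.197
vertex -2.802 3.757 2.464
vertex -3.385 2.249 4.026
endloop
endfacet
facet normal 0.965 -0.198 0.169
outer loop
vertex -3.385 2.249 4.026
vertex -2.802 3.757 2.464
vertex -3.343 2.681 4.293
endloop
endfacet
facet normal -0.247 -0.492 0.835
outer loop
vertex -3.385 2.249 4.026
vertex -3.343 2.681 4.293
vertex -3.79 2.552 4.085
endloop
endfacet
facet normal 0.248 0.491 -0.835
outer loop
vertex -2.802 3.757 2.464
vertex -3.25 3.628 2.255
vertex -3.208 4.061 2.522
endloop
endfacet
facet normal 0.553 0.636 0.538
outer loop
vertex -2.802 3.757 2.464
vertex -3.208 4.061 2.522
vertex -3.343 2.681 4.293
endloop
endfacet
facet normal 0.553 0.636 0.538
outer loop
vertex -3.343 2.681 4.293
vertex -3.208 4.061 2.522
vertex -3.749 2.985 4.351
endloop
endfacet
facet normal -0.248 -0.490 0.836
outer loop
vertex -3.343 2.681 4.293
vertex -3.749 2.985 4.351
vertex -3.79 2.552 4.085
endloop
endfacet
facet normal 0.246 0.491 -0.836
outer loop
vertex -3.208 4.061 2.522
vertex -3.25 3.628 2.255
vertex -3.655 3.931 2.314
endloop
endfacet
facet normal -0.413 0.833 0.368
outer loop
vertex -3.208 4.061 2.522
vertex -3.655 3.931 2.314
vertex -3.749 2.985 4.351
endloop
endfacet
facet normal -0.413 0.833 0.368
outer loop
vertex -3.749 2.985 4.351
vertex -3.655 3.931 2.314
vertex -4.196 2.855 4.143
endloop
endfacet
facet normal -0.246 -0.490 0.836
outer loop
vertex -3.749 2.985 4.351
vertex -4.196 2.855 4.143
vertex -3.79 2.552 4.085
endloop
endfacet
facet normal 0.247 0.492 -0.835
outer loop
vertex -3.655 3.931 2.314
vertex -3.25 3.628 2.255
vertex -3.697 3.499 2.047
endloop
endfacet
facet normal -0.965 0.198 -0.169
outer loop
vertex -3.655 3.931 2.314
vertex -3.697 3.499 2.047
vertex -4.196 2.855 4.143
endloop
endfacet
facet normal -0.965 0.198 -0.169
outer loop
vertex -4.196 2.855 4.143
vertex -3.697 3.499 2.047
vertex -4.238 2.423 3.876
endloop
endfacet
facet normal -0.248 -0.492 0.835
outer loop
vertex -4.196 2.855 4.143
vertex -4.238 2.423 3.876
vertex -3.79 2.552 4.085
endloop
endfacet
facet normal 0.248 0.490 -0.836
outer loop
vertex -3.697 3.499 2.047
vertex -3.25 3.628 2.255
vertex -3.291 3.195 1.989
endloop
endfacet
facet normal -0.553 -0.636 -0.538
outer loop
vertex -3.697 3.499 2.047
vertex -3.291 3.195 1.989
vertex -4.238 2.423 3.876
endloop
endfacet
facet normal -0.553 -0.636 -0.538
outer loop
vertex -4.238 2.423 3.876
vertex -3.291 3.195 1.989
vertex -3.832 2.119 3.818
endloop
endfacet
facet normal -0.248 -0.491 0.835
outer loop
vertex -4.238 2.423 3.876
vertex -3.832 2.119 3.818
vertex -3.79 2.552 4.085
endloop
endfacet
facet normal 0.246 0.490 -0.836
outer loop
vertex -3.291 3.195 1.989
vertex -3.25 3.628 2.255
vertex -2.844 3.325 2.197
endloop
endfacet
facet normal 0.413 -0.833 -0.368
outer loop
vertex -3.291 3.195 1.989
vertex -2.844 3.325 2.197
vertex -3.832 2.119 3.818
endloop
endfacet
facet normal 0.413 -0.833 -0.368
outer loop
vertex -3.832 2.119 3.818
vertex -2.844 3.325 2.197
vertex -3.385 2.249 4.026
endloop
endfacet
facet normal -0.246 -0.491 0.836
outer loop
vertex -3.832 2.119 3.818
vertex -3.385 2.249 4.026
vertex -3.79 2.552 4.085
endloop
endfacet
facet normal -0.595 -0.700 0.393
outer loop
vertex 2.209 -1.248 -1.73
vertex 1.986 -0.618 -0.946
vertex 0.994 -0.67 -2.54
endloop
endfacet
facet normal 0.217 -0.611 -0.761
outer loop
vertex 1.834 0.318 -3.094
vertex 2.209 -1.248 -1.73
vertex 0.994 -0.67 -2.54
endloop
endfacet
facet normal -0.595 -0.700 0.393
outer loop
vertex 0.994 -0.67 -2.54
vertex 1.986 -0.618 -0.946
vertex 0.771 -0.04 -1.756
endloop
endfacet
facet normal -0.773 0.368 -0.516
outer loop
vertex 0.771 -0.04 -1.756
vertex 1.834 0.318 -3.094
vertex 0.994 -0.67 -2.54
endloop
endfacet
facet normal 0.773 -0.368 0.516
outer loop
vertex 2.209 -1.248 -1.73
vertex 2.826 0.37 -1.5
vertex 1.986 -0.618 -0.946
endloop
endfacet
facet normal 0.217 -0.611 -0.761
outer loop
vertex 3.049 -0.26 -2.284
vertex 2.209 -1.248 -1.73
vertex 1.834 0.318 -3.094
endloop
endfacet
facet normal 0.773 -0.368 0.516
outer loop
vertex 3.049 -0.26 -2.284
vertex 2.826 0.37 -1.5
vertex 2.209 -1.248 -1.73
endloop
endfacet
facet normal -0.217 0.611 0.761
outer loop
vertex 1.986 -0.618 -0.946
vertex 2.826 0.37 -1.5
vertex 0.771 -0.04 -1.756
endloop
endfacet
facet normal -0.773 0.368 -0.516
outer loop
vertex 1.611 0.948 -2.31
vertex 1.834 0.318 -3.094
vertex 0.771 -0.04 -1.756
endloop
endfacet
facet normal -0.217 0.611 0.761
outer loop
vertex 0.771 -0.04 -1.756
vertex 2.826 0.37 -1.5
vertex 1.611 0.948 -2.31
endloop
endfacet
facet normal 0.595 0.700 -0.393
outer loop
vertex 1.611 0.948 -2.31
vertex 3.049 -0.26 -2.284
vertex 1.834 0.318 -3.094
endloop
endfacet
facet normal 0.595 0.700 -0.393
outer loop
vertex 2.826 0.37 -1.5
vertex 3.049 -0.26 -2.284
vertex 1.611 0.948 -2.31
endloop
endfacet

endsolid


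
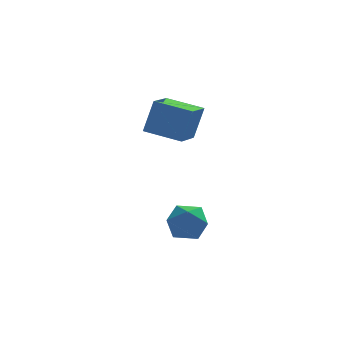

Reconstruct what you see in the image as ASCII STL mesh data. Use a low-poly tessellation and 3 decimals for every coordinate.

solid 
facet normal -0.875 0.444 0.194
outer loop
vertex 0.155 -0.787 4.259
vertex 0.904 0.88 3.818
vertex -0.394 -1.041 2.363
endloop
endfacet
facet normal -0.398 -0.887 0.234
outer loop
vertex 1.416 -1.96 1.962
vertex 0.155 -0.787 4.259
vertex -0.394 -1.041 2.363
endloop
endfacet
facet normal -0.875 0.444 0.194
outer loop
vertex -0.394 -1.041 2.363
vertex 0.904 0.88 3.818
vertex 0.355 0.626 1.923
endloop
endfacet
facet normal -0.276 -0.128 -0.953
outer loop
vertex 0.355 0.626 1.923
vertex 1.416 -1.96 1.962
vertex -0.394 -1.041 2.363
endloop
endfacet
facet normal 0.276 0.128 0.953
outer loop
vertex 0.155 -0.787 4.259
vertex 2.714 -0.039 3.417
vertex 0.904 0.88 3.818
endloop
endfacet
facet normal -0.398 -0.887 0.234
outer loop
vertex 1.965 -1.706 3.857
vertex 0.155 -0.787 4.259
vertex 1.416 -1.96 1.962
endloop
endfacet
facet normal 0.276 0.127 0.953
outer loop
vertex 1.965 -1.706 3.857
vertex 2.714 -0.039 3.417
vertex 0.155 -0.787 4.259
endloop
endfacet
facet normal 0.398 0.887 -0.234
outer loop
vertex 0.904 0.88 3.818
vertex 2.714 -0.039 3.417
vertex 0.355 0.626 1.923
endloop
endfacet
facet normal -0.276 -0.128 -0.953
outer loop
vertex 2.165 -0.293 1.521
vertex 1.416 -1.96 1.962
vertex 0.355 0.626 1.923
endloop
endfacet
facet normal 0.398 0.887 -0.234
outer loop
vertex 0.355 0.626 1.923
vertex 2.714 -0.039 3.417
vertex 2.165 -0.293 1.521
endloop
endfacet
facet normal 0.875 -0.444 -0.194
outer loop
vertex 2.165 -0.293 1.521
vertex 1.965 -1.706 3.857
vertex 1.416 -1.96 1.962
endloop
endfacet
facet normal 0.875 -0.444 -0.194
outer loop
vertex 2.714 -0.039 3.417
vertex 1.965 -1.706 3.857
vertex 2.165 -0.293 1.521
endloop
endfacet
facet normal -0.241 0.872 -0.426
outer loop
vertex 1.609 -2.759 -3.917
vertex 0.678 -2.643 -3.154
vertex 1.763 -2.198 -2.857
endloop
endfacet
facet normal 0.462 0.754 -0.466
outer loop
vertex 1.609 -2.759 -3.917
vertex 1.763 -2.198 -2.857
vertex 2.605 -2.965 -3.264
endloop
endfacet
facet normal 0.563 0.140 -0.814
outer loop
vertex 1.609 -2.759 -3.917
vertex 2.605 -2.965 -3.264
vertex 2.041 -3.883 -3.812
endloop
endfacet
facet normal -0.077 -0.122 -0.990
outer loop
vertex 1.609 -2.759 -3.917
vertex 2.041 -3.883 -3.812
vertex 0.85 -3.684 -3.744
endloop
endfacet
facet normal -0.573 0.330 -0.750
outer loop
vertex 1.609 -2.759 -3.917
vertex 0.85 -3.684 -3.744
vertex 0.678 -2.643 -3.154
endloop
endfacet
facet normal 0.711 0.675 0.198
outer loop
vertex 2.605 -2.965 -3.264
vertex 1.763 -2.198 -2.857
vertex 2.29 -2.976 -2.096
endloop
endfacet
facet normal -0.427 0.865 0.263
outer loop
vertex 1.763 -2.198 -2.857
vertex 0.678 -2.643 -3.154
vertex 1.099 -2.777 -2.028
endloop
endfacet
facet normal -0.965 -0.012 -0.260
outer loop
vertex 0.678 -2.643 -3.154
vertex 0.85 -3.684 -3.744
vertex 0.535 -3.695 -2.576
endloop
endfacet
facet normal -0.161 -0.744 -0.649
outer loop
vertex 0.85 -3.684 -3.744
vertex 2.041 -3.883 -3.812
vertex 1.377 -4.462 -2.983
endloop
endfacet
facet normal 0.875 -0.319 -0.365
outer loop
vertex 2.041 -3.883 -3.812
vertex 2.605 -2.965 -3.264
vertex 2.462 -4.017 -2.686
endloop
endfacet
facet normal 0.077 0.122 0.990
outer loop
vertex 1.531 -3.901 -1.923
vertex 2.29 -2.976 -2.096
vertex 1.099 -2.777 -2.028
endloop
endfacet
facet normal -0.563 -0.140 0.814
outer loop
vertex 1.531 -3.901 -1.923
vertex 1.099 -2.777 -2.028
vertex 0.535 -3.695 -2.576
endloop
endfacet
facet normal -0.462 -0.754 0.466
outer loop
vertex 1.531 -3.901 -1.923
vertex 0.535 -3.695 -2.576
vertex 1.377 -4.462 -2.983
endloop
endfacet
facet normal 0.241 -0.872 0.426
outer loop
vertex 1.531 -3.901 -1.923
vertex 1.377 -4.462 -2.983
vertex 2.462 -4.017 -2.686
endloop
endfacet
facet normal 0.573 -0.330 0.750
outer loop
vertex 1.531 -3.901 -1.923
vertex 2.462 -4.017 -2.686
vertex 2.29 -2.976 -2.096
endloop
endfacet
facet normal 0.161 0.744 0.649
outer loop
vertex 1.099 -2.777 -2.028
vertex 2.29 -2.976 -2.096
vertex 1.763 -2.198 -2.857
endloop
endfacet
facet normal -0.875 0.319 0.365
outer loop
vertex 0.535 -3.695 -2.576
vertex 1.099 -2.777 -2.028
vertex 0.678 -2.643 -3.154
endloop
endfacet
facet normal -0.711 -0.675 -0.198
outer loop
vertex 1.377 -4.462 -2.983
vertex 0.535 -3.695 -2.576
vertex 0.85 -3.684 -3.744
endloop
endfacet
facet normal 0.427 -0.865 -0.263
outer loop
vertex 2.462 -4.017 -2.686
vertex 1.377 -4.462 -2.983
vertex 2.041 -3.883 -3.812
endloop
endfacet
facet normal 0.965 0.012 0.260
outer loop
vertex 2.29 -2.976 -2.096
vertex 2.462 -4.017 -2.686
vertex 2.605 -2.965 -3.264
endloop
endfacet

endsolid


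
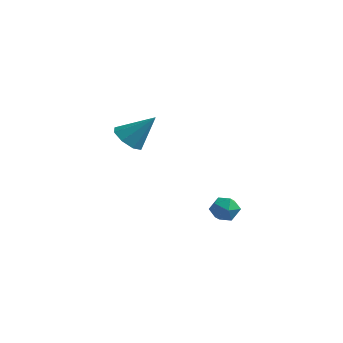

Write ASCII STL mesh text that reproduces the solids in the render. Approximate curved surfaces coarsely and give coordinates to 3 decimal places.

solid 
facet normal -0.580 -0.355 -0.733
outer loop
vertex -2.043 -1.313 2.624
vertex -2.78 -1.375 3.237
vertex -2.445 -0.698 2.644
endloop
endfacet
facet normal 0.787 0.525 -0.324
outer loop
vertex -2.043 -1.313 2.624
vertex -2.445 -0.698 2.644
vertex -1.62 -0.665 4.703
endloop
endfacet
facet normal -0.580 -0.355 -0.733
outer loop
vertex -2.445 -0.698 2.644
vertex -2.78 -1.375 3.237
vertex -3.043 -0.48 3.011
endloop
endfacet
facet normal 0.272 0.954 -0.124
outer loop
vertex -2.445 -0.698 2.644
vertex -3.043 -0.48 3.011
vertex -1.62 -0.665 4.703
endloop
endfacet
facet normal -0.579 -0.355 -0.733
outer loop
vertex -3.043 -0.48 3.011
vertex -2.78 -1.375 3.237
vertex -3.487 -0.786 3.51
endloop
endfacet
facet normal -0.265 0.909 0.322
outer loop
vertex -3.043 -0.48 3.011
vertex -3.487 -0.786 3.51
vertex -1.62 -0.665 4.703
endloop
endfacet
facet normal -0.580 -0.356 -0.733
outer loop
vertex -3.487 -0.786 3.51
vertex -2.78 -1.375 3.237
vertex -3.516 -1.437 3.849
endloop
endfacet
facet normal -0.509 0.415 0.754
outer loop
vertex -3.487 -0.786 3.51
vertex -3.516 -1.437 3.849
vertex -1.62 -0.665 4.703
endloop
endfacet
facet normal -0.580 -0.354 -0.733
outer loop
vertex -3.516 -1.437 3.849
vertex -2.78 -1.375 3.237
vertex -3.115 -2.052 3.829
endloop
endfacet
facet normal -0.317 -0.237 0.918
outer loop
vertex -3.516 -1.437 3.849
vertex -3.115 -2.052 3.829
vertex -1.62 -0.665 4.703
endloop
endfacet
facet normal -0.580 -0.355 -0.734
outer loop
vertex -3.115 -2.052 3.829
vertex -2.78 -1.375 3.237
vertex -2.517 -2.27 3.462
endloop
endfacet
facet normal 0.198 -0.666 0.719
outer loop
vertex -3.115 -2.052 3.829
vertex -2.517 -2.27 3.462
vertex -1.62 -0.665 4.703
endloop
endfacet
facet normal -0.580 -0.355 -0.733
outer loop
vertex -2.517 -2.27 3.462
vertex -2.78 -1.375 3.237
vertex -2.073 -1.964 2.963
endloop
endfacet
facet normal 0.735 -0.621 0.273
outer loop
vertex -2.517 -2.27 3.462
vertex -2.073 -1.964 2.963
vertex -1.62 -0.665 4.703
endloop
endfacet
facet normal -0.580 -0.355 -0.733
outer loop
vertex -2.073 -1.964 2.963
vertex -2.78 -1.375 3.237
vertex -2.043 -1.313 2.624
endloop
endfacet
facet normal 0.979 -0.128 -0.159
outer loop
vertex -2.073 -1.964 2.963
vertex -2.043 -1.313 2.624
vertex -1.62 -0.665 4.703
endloop
endfacet
facet normal -0.093 0.959 -0.267
outer loop
vertex 4.023 -2.439 0.263
vertex 3.257 -2.44 0.526
vertex 3.858 -2.241 1.031
endloop
endfacet
facet normal 0.580 0.810 -0.084
outer loop
vertex 4.023 -2.439 0.263
vertex 3.858 -2.241 1.031
vertex 4.493 -2.713 0.862
endloop
endfacet
facet normal 0.813 0.286 -0.507
outer loop
vertex 4.023 -2.439 0.263
vertex 4.493 -2.713 0.862
vertex 4.286 -3.204 0.253
endloop
endfacet
facet normal 0.284 0.110 -0.953
outer loop
vertex 4.023 -2.439 0.263
vertex 4.286 -3.204 0.253
vertex 3.522 -3.036 0.045
endloop
endfacet
facet normal -0.277 0.526 -0.804
outer loop
vertex 4.023 -2.439 0.263
vertex 3.522 -3.036 0.045
vertex 3.257 -2.44 0.526
endloop
endfacet
facet normal 0.578 0.567 0.587
outer loop
vertex 4.493 -2.713 0.862
vertex 3.858 -2.241 1.031
vertex 4.018 -2.884 1.495
endloop
endfacet
facet normal -0.512 0.808 0.291
outer loop
vertex 3.858 -2.241 1.031
vertex 3.257 -2.44 0.526
vertex 3.254 -2.716 1.287
endloop
endfacet
facet normal -0.809 0.107 -0.578
outer loop
vertex 3.257 -2.44 0.526
vertex 3.522 -3.036 0.045
vertex 3.047 -3.207 0.678
endloop
endfacet
facet normal 0.098 -0.566 -0.818
outer loop
vertex 3.522 -3.036 0.045
vertex 4.286 -3.204 0.253
vertex 3.682 -3.679 0.509
endloop
endfacet
facet normal 0.955 -0.281 -0.098
outer loop
vertex 4.286 -3.204 0.253
vertex 4.493 -2.713 0.862
vertex 4.283 -3.48 1.014
endloop
endfacet
facet normal -0.284 -0.110 0.953
outer loop
vertex 3.517 -3.481 1.277
vertex 4.018 -2.884 1.495
vertex 3.254 -2.716 1.287
endloop
endfacet
facet normal -0.813 -0.286 0.507
outer loop
vertex 3.517 -3.481 1.277
vertex 3.254 -2.716 1.287
vertex 3.047 -3.207 0.678
endloop
endfacet
facet normal -0.580 -0.810 0.084
outer loop
vertex 3.517 -3.481 1.277
vertex 3.047 -3.207 0.678
vertex 3.682 -3.679 0.509
endloop
endfacet
facet normal 0.093 -0.959 0.267
outer loop
vertex 3.517 -3.481 1.277
vertex 3.682 -3.679 0.509
vertex 4.283 -3.48 1.014
endloop
endfacet
facet normal 0.277 -0.526 0.804
outer loop
vertex 3.517 -3.481 1.277
vertex 4.283 -3.48 1.014
vertex 4.018 -2.884 1.495
endloop
endfacet
facet normal -0.098 0.566 0.818
outer loop
vertex 3.254 -2.716 1.287
vertex 4.018 -2.884 1.495
vertex 3.858 -2.241 1.031
endloop
endfacet
facet normal -0.955 0.281 0.098
outer loop
vertex 3.047 -3.207 0.678
vertex 3.254 -2.716 1.287
vertex 3.257 -2.44 0.526
endloop
endfacet
facet normal -0.578 -0.567 -0.587
outer loop
vertex 3.682 -3.679 0.509
vertex 3.047 -3.207 0.678
vertex 3.522 -3.036 0.045
endloop
endfacet
facet normal 0.512 -0.808 -0.291
outer loop
vertex 4.283 -3.48 1.014
vertex 3.682 -3.679 0.509
vertex 4.286 -3.204 0.253
endloop
endfacet
facet normal 0.809 -0.107 0.578
outer loop
vertex 4.018 -2.884 1.495
vertex 4.283 -3.48 1.014
vertex 4.493 -2.713 0.862
endloop
endfacet

endsolid


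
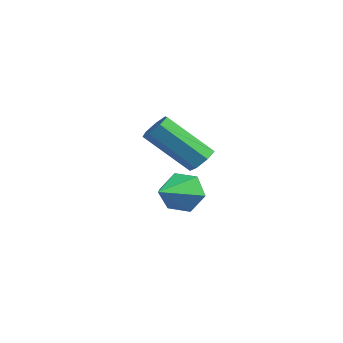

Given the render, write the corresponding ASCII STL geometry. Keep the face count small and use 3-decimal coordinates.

solid 
facet normal 0.546 0.497 -0.674
outer loop
vertex 3.418 -0.434 1.472
vertex 3.116 0.017 1.56
vertex 3.576 -0.143 1.815
endloop
endfacet
facet normal 0.769 -0.617 0.169
outer loop
vertex 3.418 -0.434 1.472
vertex 3.576 -0.143 1.815
vertex 2.345 -1.409 2.792
endloop
endfacet
facet normal 0.768 -0.618 0.168
outer loop
vertex 2.345 -1.409 2.792
vertex 3.576 -0.143 1.815
vertex 2.504 -1.118 3.135
endloop
endfacet
facet normal -0.547 -0.496 0.674
outer loop
vertex 2.345 -1.409 2.792
vertex 2.504 -1.118 3.135
vertex 2.044 -0.957 2.88
endloop
endfacet
facet normal 0.546 0.499 -0.673
outer loop
vertex 3.576 -0.143 1.815
vertex 3.116 0.017 1.56
vertex 3.388 0.268 1.967
endloop
endfacet
facet normal 0.739 0.091 0.668
outer loop
vertex 3.576 -0.143 1.815
vertex 3.388 0.268 1.967
vertex 2.504 -1.118 3.135
endloop
endfacet
facet normal 0.739 0.091 0.667
outer loop
vertex 2.504 -1.118 3.135
vertex 3.388 0.268 1.967
vertex 2.316 -0.706 3.287
endloop
endfacet
facet normal -0.547 -0.498 0.673
outer loop
vertex 2.504 -1.118 3.135
vertex 2.316 -0.706 3.287
vertex 2.044 -0.957 2.88
endloop
endfacet
facet normal 0.548 0.497 -0.673
outer loop
vertex 3.388 0.268 1.967
vertex 3.116 0.017 1.56
vertex 2.996 0.491 1.812
endloop
endfacet
facet normal 0.153 0.731 0.664
outer loop
vertex 3.388 0.268 1.967
vertex 2.996 0.491 1.812
vertex 2.316 -0.706 3.287
endloop
endfacet
facet normal 0.153 0.732 0.664
outer loop
vertex 2.316 -0.706 3.287
vertex 2.996 0.491 1.812
vertex 1.923 -0.483 3.132
endloop
endfacet
facet normal -0.548 -0.497 0.673
outer loop
vertex 2.316 -0.706 3.287
vertex 1.923 -0.483 3.132
vertex 2.044 -0.957 2.88
endloop
endfacet
facet normal 0.548 0.497 -0.673
outer loop
vertex 2.996 0.491 1.812
vertex 3.116 0.017 1.56
vertex 2.694 0.357 1.467
endloop
endfacet
facet normal -0.548 0.821 0.161
outer loop
vertex 2.996 0.491 1.812
vertex 2.694 0.357 1.467
vertex 1.923 -0.483 3.132
endloop
endfacet
facet normal -0.548 0.821 0.161
outer loop
vertex 1.923 -0.483 3.132
vertex 2.694 0.357 1.467
vertex 1.621 -0.617 2.787
endloop
endfacet
facet normal -0.548 -0.497 0.673
outer loop
vertex 1.923 -0.483 3.132
vertex 1.621 -0.617 2.787
vertex 2.044 -0.957 2.88
endloop
endfacet
facet normal 0.548 0.496 -0.674
outer loop
vertex 2.694 0.357 1.467
vertex 3.116 0.017 1.56
vertex 2.71 -0.033 1.193
endloop
endfacet
facet normal -0.836 0.292 -0.464
outer loop
vertex 2.694 0.357 1.467
vertex 2.71 -0.033 1.193
vertex 1.621 -0.617 2.787
endloop
endfacet
facet normal -0.836 0.292 -0.464
outer loop
vertex 1.621 -0.617 2.787
vertex 2.71 -0.033 1.193
vertex 1.637 -1.007 2.513
endloop
endfacet
facet normal -0.547 -0.496 0.674
outer loop
vertex 1.621 -0.617 2.787
vertex 1.637 -1.007 2.513
vertex 2.044 -0.957 2.88
endloop
endfacet
facet normal 0.547 0.497 -0.673
outer loop
vertex 2.71 -0.033 1.193
vertex 3.116 0.017 1.56
vertex 3.032 -0.385 1.195
endloop
endfacet
facet normal -0.495 -0.457 -0.739
outer loop
vertex 2.71 -0.033 1.193
vertex 3.032 -0.385 1.195
vertex 1.637 -1.007 2.513
endloop
endfacet
facet normal -0.495 -0.457 -0.739
outer loop
vertex 1.637 -1.007 2.513
vertex 3.032 -0.385 1.195
vertex 1.96 -1.36 2.515
endloop
endfacet
facet normal -0.547 -0.497 0.674
outer loop
vertex 1.637 -1.007 2.513
vertex 1.96 -1.36 2.515
vertex 2.044 -0.957 2.88
endloop
endfacet
facet normal 0.547 0.497 -0.674
outer loop
vertex 3.032 -0.385 1.195
vertex 3.116 0.017 1.56
vertex 3.418 -0.434 1.472
endloop
endfacet
facet normal 0.219 -0.861 -0.458
outer loop
vertex 3.032 -0.385 1.195
vertex 3.418 -0.434 1.472
vertex 1.96 -1.36 2.515
endloop
endfacet
facet normal 0.220 -0.862 -0.458
outer loop
vertex 1.96 -1.36 2.515
vertex 3.418 -0.434 1.472
vertex 2.345 -1.409 2.792
endloop
endfacet
facet normal -0.548 -0.496 0.674
outer loop
vertex 1.96 -1.36 2.515
vertex 2.345 -1.409 2.792
vertex 2.044 -0.957 2.88
endloop
endfacet
facet normal -0.348 0.854 -0.387
outer loop
vertex 0.68 1.718 -0.526
vertex 0.437 1.306 -1.216
vertex -0.09 1.386 -0.566
endloop
endfacet
facet normal -0.035 -0.038 0.999
outer loop
vertex 0.68 1.718 -0.526
vertex -0.09 1.386 -0.566
vertex 1.003 -0.086 -0.584
endloop
endfacet
facet normal -0.348 0.854 -0.387
outer loop
vertex -0.09 1.386 -0.566
vertex 0.437 1.306 -1.216
vertex -0.334 0.974 -1.256
endloop
endfacet
facet normal -0.673 -0.506 0.540
outer loop
vertex -0.09 1.386 -0.566
vertex -0.334 0.974 -1.256
vertex 1.003 -0.086 -0.584
endloop
endfacet
facet normal -0.347 0.854 -0.388
outer loop
vertex -0.334 0.974 -1.256
vertex 0.437 1.306 -1.216
vertex 0.193 0.893 -1.906
endloop
endfacet
facet normal -0.495 -0.815 -0.300
outer loop
vertex -0.334 0.974 -1.256
vertex 0.193 0.893 -1.906
vertex 1.003 -0.086 -0.584
endloop
endfacet
facet normal -0.348 0.853 -0.388
outer loop
vertex 0.193 0.893 -1.906
vertex 0.437 1.306 -1.216
vertex 0.963 1.226 -1.865
endloop
endfacet
facet normal 0.320 -0.657 -0.683
outer loop
vertex 0.193 0.893 -1.906
vertex 0.963 1.226 -1.865
vertex 1.003 -0.086 -0.584
endloop
endfacet
facet normal -0.348 0.854 -0.387
outer loop
vertex 0.963 1.226 -1.865
vertex 0.437 1.306 -1.216
vertex 1.207 1.638 -1.175
endloop
endfacet
facet normal 0.956 -0.190 -0.224
outer loop
vertex 0.963 1.226 -1.865
vertex 1.207 1.638 -1.175
vertex 1.003 -0.086 -0.584
endloop
endfacet
facet normal -0.348 0.854 -0.387
outer loop
vertex 1.207 1.638 -1.175
vertex 0.437 1.306 -1.216
vertex 0.68 1.718 -0.526
endloop
endfacet
facet normal 0.778 0.119 0.617
outer loop
vertex 1.207 1.638 -1.175
vertex 0.68 1.718 -0.526
vertex 1.003 -0.086 -0.584
endloop
endfacet

endsolid


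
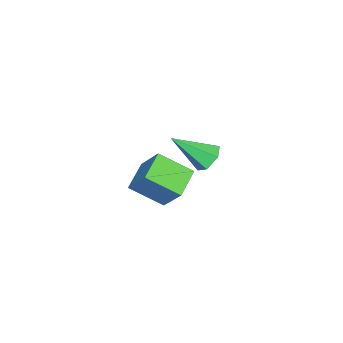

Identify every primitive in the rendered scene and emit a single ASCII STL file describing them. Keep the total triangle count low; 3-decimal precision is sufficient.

solid 
facet normal -0.236 0.739 -0.631
outer loop
vertex 1.062 3.673 2.347
vertex 0.68 4.01 2.884
vertex 1.399 4.16 2.791
endloop
endfacet
facet normal 0.889 -0.370 -0.270
outer loop
vertex 1.062 3.673 2.347
vertex 1.399 4.16 2.791
vertex 1.14 2.57 4.116
endloop
endfacet
facet normal -0.236 0.739 -0.631
outer loop
vertex 1.399 4.16 2.791
vertex 0.68 4.01 2.884
vertex 1.017 4.497 3.328
endloop
endfacet
facet normal 0.856 0.242 0.457
outer loop
vertex 1.399 4.16 2.791
vertex 1.017 4.497 3.328
vertex 1.14 2.57 4.116
endloop
endfacet
facet normal -0.235 0.739 -0.632
outer loop
vertex 1.017 4.497 3.328
vertex 0.68 4.01 2.884
vertex 0.298 4.347 3.42
endloop
endfacet
facet normal 0.039 0.380 0.924
outer loop
vertex 1.017 4.497 3.328
vertex 0.298 4.347 3.42
vertex 1.14 2.57 4.116
endloop
endfacet
facet normal -0.236 0.738 -0.632
outer loop
vertex 0.298 4.347 3.42
vertex 0.68 4.01 2.884
vertex -0.038 3.86 2.977
endloop
endfacet
facet normal -0.742 -0.092 0.664
outer loop
vertex 0.298 4.347 3.42
vertex -0.038 3.86 2.977
vertex 1.14 2.57 4.116
endloop
endfacet
facet normal -0.236 0.739 -0.631
outer loop
vertex -0.038 3.86 2.977
vertex 0.68 4.01 2.884
vertex 0.344 3.523 2.44
endloop
endfacet
facet normal -0.709 -0.703 -0.063
outer loop
vertex -0.038 3.86 2.977
vertex 0.344 3.523 2.44
vertex 1.14 2.57 4.116
endloop
endfacet
facet normal -0.236 0.739 -0.631
outer loop
vertex 0.344 3.523 2.44
vertex 0.68 4.01 2.884
vertex 1.062 3.673 2.347
endloop
endfacet
facet normal 0.107 -0.842 -0.529
outer loop
vertex 0.344 3.523 2.44
vertex 1.062 3.673 2.347
vertex 1.14 2.57 4.116
endloop
endfacet
facet normal -0.338 -0.537 -0.773
outer loop
vertex -1.65 -0.265 -1.867
vertex -3.058 -0.141 -1.337
vertex -1.877 1.263 -2.829
endloop
endfacet
facet normal 0.933 -0.082 -0.351
outer loop
vertex -1.262 2.241 -1.423
vertex -1.65 -0.265 -1.867
vertex -1.877 1.263 -2.829
endloop
endfacet
facet normal -0.338 -0.537 -0.773
outer loop
vertex -1.877 1.263 -2.829
vertex -3.058 -0.141 -1.337
vertex -3.286 1.387 -2.299
endloop
endfacet
facet normal -0.125 0.839 -0.529
outer loop
vertex -3.286 1.387 -2.299
vertex -1.262 2.241 -1.423
vertex -1.877 1.263 -2.829
endloop
endfacet
facet normal 0.125 -0.839 0.529
outer loop
vertex -1.65 -0.265 -1.867
vertex -2.443 0.837 0.069
vertex -3.058 -0.141 -1.337
endloop
endfacet
facet normal 0.933 -0.082 -0.351
outer loop
vertex -1.034 0.713 -0.461
vertex -1.65 -0.265 -1.867
vertex -1.262 2.241 -1.423
endloop
endfacet
facet normal 0.125 -0.839 0.529
outer loop
vertex -1.034 0.713 -0.461
vertex -2.443 0.837 0.069
vertex -1.65 -0.265 -1.867
endloop
endfacet
facet normal -0.933 0.082 0.351
outer loop
vertex -3.058 -0.141 -1.337
vertex -2.443 0.837 0.069
vertex -3.286 1.387 -2.299
endloop
endfacet
facet normal -0.125 0.839 -0.529
outer loop
vertex -2.67 2.365 -0.893
vertex -1.262 2.241 -1.423
vertex -3.286 1.387 -2.299
endloop
endfacet
facet normal -0.933 0.083 0.351
outer loop
vertex -3.286 1.387 -2.299
vertex -2.443 0.837 0.069
vertex -2.67 2.365 -0.893
endloop
endfacet
facet normal 0.338 0.537 0.773
outer loop
vertex -2.67 2.365 -0.893
vertex -1.034 0.713 -0.461
vertex -1.262 2.241 -1.423
endloop
endfacet
facet normal 0.338 0.537 0.773
outer loop
vertex -2.443 0.837 0.069
vertex -1.034 0.713 -0.461
vertex -2.67 2.365 -0.893
endloop
endfacet

endsolid


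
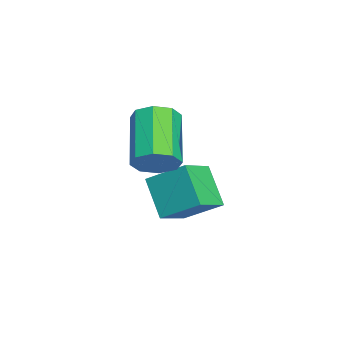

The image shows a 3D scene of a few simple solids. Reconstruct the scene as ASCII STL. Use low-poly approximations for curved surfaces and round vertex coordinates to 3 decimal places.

solid 
facet normal -0.528 -0.326 0.784
outer loop
vertex -2.933 -0.343 0.919
vertex -3.923 0.254 0.5
vertex -3.321 -1.511 0.171
endloop
endfacet
facet normal 0.805 -0.486 0.341
outer loop
vertex -2.517 -1.014 -1.02
vertex -2.933 -0.343 0.919
vertex -3.321 -1.511 0.171
endloop
endfacet
facet normal -0.529 -0.327 0.783
outer loop
vertex -3.321 -1.511 0.171
vertex -3.923 0.254 0.5
vertex -4.311 -0.913 -0.249
endloop
endfacet
facet normal -0.269 -0.811 -0.520
outer loop
vertex -4.311 -0.913 -0.249
vertex -2.517 -1.014 -1.02
vertex -3.321 -1.511 0.171
endloop
endfacet
facet normal 0.269 0.811 0.520
outer loop
vertex -2.933 -0.343 0.919
vertex -3.119 0.751 -0.691
vertex -3.923 0.254 0.5
endloop
endfacet
facet normal 0.805 -0.486 0.341
outer loop
vertex -2.129 0.153 -0.271
vertex -2.933 -0.343 0.919
vertex -2.517 -1.014 -1.02
endloop
endfacet
facet normal 0.269 0.811 0.520
outer loop
vertex -2.129 0.153 -0.271
vertex -3.119 0.751 -0.691
vertex -2.933 -0.343 0.919
endloop
endfacet
facet normal -0.805 0.486 -0.340
outer loop
vertex -3.923 0.254 0.5
vertex -3.119 0.751 -0.691
vertex -4.311 -0.913 -0.249
endloop
endfacet
facet normal -0.269 -0.811 -0.520
outer loop
vertex -3.507 -0.417 -1.439
vertex -2.517 -1.014 -1.02
vertex -4.311 -0.913 -0.249
endloop
endfacet
facet normal -0.805 0.486 -0.341
outer loop
vertex -4.311 -0.913 -0.249
vertex -3.119 0.751 -0.691
vertex -3.507 -0.417 -1.439
endloop
endfacet
facet normal 0.529 0.327 -0.783
outer loop
vertex -3.507 -0.417 -1.439
vertex -2.129 0.153 -0.271
vertex -2.517 -1.014 -1.02
endloop
endfacet
facet normal 0.529 0.326 -0.783
outer loop
vertex -3.119 0.751 -0.691
vertex -2.129 0.153 -0.271
vertex -3.507 -0.417 -1.439
endloop
endfacet
facet normal 0.764 0.078 -0.640
outer loop
vertex -1.327 -1.573 1.816
vertex -1.674 -1.034 1.467
vertex -1.204 -1.07 2.024
endloop
endfacet
facet normal 0.605 -0.426 0.672
outer loop
vertex -1.327 -1.573 1.816
vertex -1.204 -1.07 2.024
vertex -2.819 -1.725 3.063
endloop
endfacet
facet normal 0.605 -0.425 0.673
outer loop
vertex -2.819 -1.725 3.063
vertex -1.204 -1.07 2.024
vertex -2.696 -1.221 3.271
endloop
endfacet
facet normal -0.765 -0.077 0.639
outer loop
vertex -2.819 -1.725 3.063
vertex -2.696 -1.221 3.271
vertex -3.166 -1.186 2.713
endloop
endfacet
facet normal 0.764 0.079 -0.640
outer loop
vertex -1.204 -1.07 2.024
vertex -1.674 -1.034 1.467
vertex -1.357 -0.545 1.906
endloop
endfacet
facet normal 0.584 0.336 0.739
outer loop
vertex -1.204 -1.07 2.024
vertex -1.357 -0.545 1.906
vertex -2.696 -1.221 3.271
endloop
endfacet
facet normal 0.584 0.336 0.739
outer loop
vertex -2.696 -1.221 3.271
vertex -1.357 -0.545 1.906
vertex -2.848 -0.697 3.153
endloop
endfacet
facet normal -0.765 -0.078 0.639
outer loop
vertex -2.696 -1.221 3.271
vertex -2.848 -0.697 3.153
vertex -3.166 -1.186 2.713
endloop
endfacet
facet normal 0.765 0.077 -0.639
outer loop
vertex -1.357 -0.545 1.906
vertex -1.674 -1.034 1.467
vertex -1.695 -0.307 1.53
endloop
endfacet
facet normal 0.220 0.901 0.373
outer loop
vertex -1.357 -0.545 1.906
vertex -1.695 -0.307 1.53
vertex -2.848 -0.697 3.153
endloop
endfacet
facet normal 0.220 0.902 0.373
outer loop
vertex -2.848 -0.697 3.153
vertex -1.695 -0.307 1.53
vertex -3.187 -0.459 2.777
endloop
endfacet
facet normal -0.765 -0.078 0.640
outer loop
vertex -2.848 -0.697 3.153
vertex -3.187 -0.459 2.777
vertex -3.166 -1.186 2.713
endloop
endfacet
facet normal 0.765 0.077 -0.639
outer loop
vertex -1.695 -0.307 1.53
vertex -1.674 -1.034 1.467
vertex -2.021 -0.495 1.117
endloop
endfacet
facet normal -0.273 0.938 -0.212
outer loop
vertex -1.695 -0.307 1.53
vertex -2.021 -0.495 1.117
vertex -3.187 -0.459 2.777
endloop
endfacet
facet normal -0.273 0.938 -0.212
outer loop
vertex -3.187 -0.459 2.777
vertex -2.021 -0.495 1.117
vertex -3.513 -0.647 2.364
endloop
endfacet
facet normal -0.765 -0.078 0.639
outer loop
vertex -3.187 -0.459 2.777
vertex -3.513 -0.647 2.364
vertex -3.166 -1.186 2.713
endloop
endfacet
facet normal 0.765 0.077 -0.639
outer loop
vertex -2.021 -0.495 1.117
vertex -1.674 -1.034 1.467
vertex -2.144 -0.999 0.909
endloop
endfacet
facet normal -0.606 0.425 -0.673
outer loop
vertex -2.021 -0.495 1.117
vertex -2.144 -0.999 0.909
vertex -3.513 -0.647 2.364
endloop
endfacet
facet normal -0.605 0.426 -0.672
outer loop
vertex -3.513 -0.647 2.364
vertex -2.144 -0.999 0.909
vertex -3.636 -1.15 2.156
endloop
endfacet
facet normal -0.764 -0.078 0.640
outer loop
vertex -3.513 -0.647 2.364
vertex -3.636 -1.15 2.156
vertex -3.166 -1.186 2.713
endloop
endfacet
facet normal 0.765 0.078 -0.639
outer loop
vertex -2.144 -0.999 0.909
vertex -1.674 -1.034 1.467
vertex -1.992 -1.523 1.027
endloop
endfacet
facet normal -0.584 -0.336 -0.739
outer loop
vertex -2.144 -0.999 0.909
vertex -1.992 -1.523 1.027
vertex -3.636 -1.15 2.156
endloop
endfacet
facet normal -0.584 -0.336 -0.739
outer loop
vertex -3.636 -1.15 2.156
vertex -1.992 -1.523 1.027
vertex -3.483 -1.675 2.274
endloop
endfacet
facet normal -0.764 -0.079 0.640
outer loop
vertex -3.636 -1.15 2.156
vertex -3.483 -1.675 2.274
vertex -3.166 -1.186 2.713
endloop
endfacet
facet normal 0.765 0.078 -0.640
outer loop
vertex -1.992 -1.523 1.027
vertex -1.674 -1.034 1.467
vertex -1.653 -1.761 1.403
endloop
endfacet
facet normal -0.220 -0.902 -0.373
outer loop
vertex -1.992 -1.523 1.027
vertex -1.653 -1.761 1.403
vertex -3.483 -1.675 2.274
endloop
endfacet
facet normal -0.220 -0.901 -0.373
outer loop
vertex -3.483 -1.675 2.274
vertex -1.653 -1.761 1.403
vertex -3.145 -1.913 2.65
endloop
endfacet
facet normal -0.765 -0.077 0.639
outer loop
vertex -3.483 -1.675 2.274
vertex -3.145 -1.913 2.65
vertex -3.166 -1.186 2.713
endloop
endfacet
facet normal 0.765 0.078 -0.639
outer loop
vertex -1.653 -1.761 1.403
vertex -1.674 -1.034 1.467
vertex -1.327 -1.573 1.816
endloop
endfacet
facet normal 0.273 -0.938 0.212
outer loop
vertex -1.653 -1.761 1.403
vertex -1.327 -1.573 1.816
vertex -3.145 -1.913 2.65
endloop
endfacet
facet normal 0.273 -0.938 0.212
outer loop
vertex -3.145 -1.913 2.65
vertex -1.327 -1.573 1.816
vertex -2.819 -1.725 3.063
endloop
endfacet
facet normal -0.765 -0.077 0.639
outer loop
vertex -3.145 -1.913 2.65
vertex -2.819 -1.725 3.063
vertex -3.166 -1.186 2.713
endloop
endfacet

endsolid


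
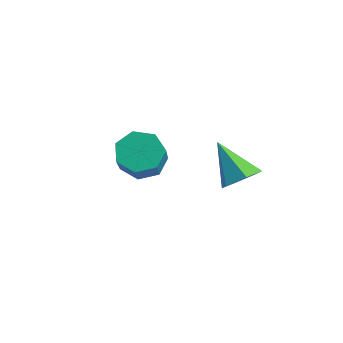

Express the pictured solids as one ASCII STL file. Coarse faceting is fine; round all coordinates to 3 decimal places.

solid 
facet normal 0.689 0.069 -0.722
outer loop
vertex 0.174 3.259 0.828
vertex -0.268 3.459 0.425
vertex 0.054 3.875 0.772
endloop
endfacet
facet normal 0.401 0.160 0.902
outer loop
vertex 0.174 3.259 0.828
vertex 0.054 3.875 0.772
vertex -1.232 3.361 1.435
endloop
endfacet
facet normal 0.688 0.070 -0.722
outer loop
vertex 0.054 3.875 0.772
vertex -0.268 3.459 0.425
vertex -0.388 4.075 0.37
endloop
endfacet
facet normal -0.078 0.856 0.512
outer loop
vertex 0.054 3.875 0.772
vertex -0.388 4.075 0.37
vertex -1.232 3.361 1.435
endloop
endfacet
facet normal 0.689 0.070 -0.721
outer loop
vertex -0.388 4.075 0.37
vertex -0.268 3.459 0.425
vertex -0.709 3.659 0.023
endloop
endfacet
facet normal -0.730 0.671 -0.129
outer loop
vertex -0.388 4.075 0.37
vertex -0.709 3.659 0.023
vertex -1.232 3.361 1.435
endloop
endfacet
facet normal 0.689 0.070 -0.721
outer loop
vertex -0.709 3.659 0.023
vertex -0.268 3.459 0.425
vertex -0.589 3.043 0.078
endloop
endfacet
facet normal -0.902 -0.209 -0.378
outer loop
vertex -0.709 3.659 0.023
vertex -0.589 3.043 0.078
vertex -1.232 3.361 1.435
endloop
endfacet
facet normal 0.688 0.071 -0.722
outer loop
vertex -0.589 3.043 0.078
vertex -0.268 3.459 0.425
vertex -0.147 2.843 0.48
endloop
endfacet
facet normal -0.422 -0.907 0.013
outer loop
vertex -0.589 3.043 0.078
vertex -0.147 2.843 0.48
vertex -1.232 3.361 1.435
endloop
endfacet
facet normal 0.689 0.071 -0.721
outer loop
vertex -0.147 2.843 0.48
vertex -0.268 3.459 0.425
vertex 0.174 3.259 0.828
endloop
endfacet
facet normal 0.229 -0.723 0.652
outer loop
vertex -0.147 2.843 0.48
vertex 0.174 3.259 0.828
vertex -1.232 3.361 1.435
endloop
endfacet
facet normal -0.605 0.466 -0.646
outer loop
vertex -3.407 3.309 -0.31
vertex -3.815 2.729 -0.347
vertex -3.867 3.279 0.099
endloop
endfacet
facet normal 0.278 0.883 0.377
outer loop
vertex -3.407 3.309 -0.31
vertex -3.867 3.279 0.099
vertex -2.217 2.391 0.963
endloop
endfacet
facet normal 0.278 0.883 0.377
outer loop
vertex -2.217 2.391 0.963
vertex -3.867 3.279 0.099
vertex -2.677 2.361 1.372
endloop
endfacet
facet normal 0.605 -0.466 0.646
outer loop
vertex -2.217 2.391 0.963
vertex -2.677 2.361 1.372
vertex -2.625 1.811 0.927
endloop
endfacet
facet normal -0.604 0.467 -0.646
outer loop
vertex -3.867 3.279 0.099
vertex -3.815 2.729 -0.347
vertex -4.288 2.835 0.172
endloop
endfacet
facet normal -0.410 0.513 0.754
outer loop
vertex -3.867 3.279 0.099
vertex -4.288 2.835 0.172
vertex -2.677 2.361 1.372
endloop
endfacet
facet normal -0.410 0.513 0.754
outer loop
vertex -2.677 2.361 1.372
vertex -4.288 2.835 0.172
vertex -3.098 1.917 1.445
endloop
endfacet
facet normal 0.604 -0.466 0.647
outer loop
vertex -2.677 2.361 1.372
vertex -3.098 1.917 1.445
vertex -2.625 1.811 0.927
endloop
endfacet
facet normal -0.605 0.466 -0.646
outer loop
vertex -4.288 2.835 0.172
vertex -3.815 2.729 -0.347
vertex -4.353 2.311 -0.145
endloop
endfacet
facet normal -0.790 -0.243 0.563
outer loop
vertex -4.288 2.835 0.172
vertex -4.353 2.311 -0.145
vertex -3.098 1.917 1.445
endloop
endfacet
facet normal -0.790 -0.244 0.563
outer loop
vertex -3.098 1.917 1.445
vertex -4.353 2.311 -0.145
vertex -3.162 1.393 1.128
endloop
endfacet
facet normal 0.604 -0.465 0.647
outer loop
vertex -3.098 1.917 1.445
vertex -3.162 1.393 1.128
vertex -2.625 1.811 0.927
endloop
endfacet
facet normal -0.605 0.466 -0.646
outer loop
vertex -4.353 2.311 -0.145
vertex -3.815 2.729 -0.347
vertex -4.013 2.102 -0.614
endloop
endfacet
facet normal -0.574 -0.817 -0.052
outer loop
vertex -4.353 2.311 -0.145
vertex -4.013 2.102 -0.614
vertex -3.162 1.393 1.128
endloop
endfacet
facet normal -0.574 -0.817 -0.052
outer loop
vertex -3.162 1.393 1.128
vertex -4.013 2.102 -0.614
vertex -2.822 1.184 0.659
endloop
endfacet
facet normal 0.605 -0.466 0.646
outer loop
vertex -3.162 1.393 1.128
vertex -2.822 1.184 0.659
vertex -2.625 1.811 0.927
endloop
endfacet
facet normal -0.605 0.466 -0.646
outer loop
vertex -4.013 2.102 -0.614
vertex -3.815 2.729 -0.347
vertex -3.524 2.365 -0.882
endloop
endfacet
facet normal 0.073 -0.775 -0.627
outer loop
vertex -4.013 2.102 -0.614
vertex -3.524 2.365 -0.882
vertex -2.822 1.184 0.659
endloop
endfacet
facet normal 0.073 -0.775 -0.627
outer loop
vertex -2.822 1.184 0.659
vertex -3.524 2.365 -0.882
vertex -2.333 1.447 0.391
endloop
endfacet
facet normal 0.605 -0.466 0.646
outer loop
vertex -2.822 1.184 0.659
vertex -2.333 1.447 0.391
vertex -2.625 1.811 0.927
endloop
endfacet
facet normal -0.604 0.467 -0.646
outer loop
vertex -3.524 2.365 -0.882
vertex -3.815 2.729 -0.347
vertex -3.254 2.902 -0.746
endloop
endfacet
facet normal 0.666 -0.150 -0.731
outer loop
vertex -3.524 2.365 -0.882
vertex -3.254 2.902 -0.746
vertex -2.333 1.447 0.391
endloop
endfacet
facet normal 0.667 -0.149 -0.730
outer loop
vertex -2.333 1.447 0.391
vertex -3.254 2.902 -0.746
vertex -2.064 1.984 0.527
endloop
endfacet
facet normal 0.604 -0.466 0.646
outer loop
vertex -2.333 1.447 0.391
vertex -2.064 1.984 0.527
vertex -2.625 1.811 0.927
endloop
endfacet
facet normal -0.604 0.466 -0.647
outer loop
vertex -3.254 2.902 -0.746
vertex -3.815 2.729 -0.347
vertex -3.407 3.309 -0.31
endloop
endfacet
facet normal 0.757 0.588 -0.284
outer loop
vertex -3.254 2.902 -0.746
vertex -3.407 3.309 -0.31
vertex -2.064 1.984 0.527
endloop
endfacet
facet normal 0.757 0.588 -0.284
outer loop
vertex -2.064 1.984 0.527
vertex -3.407 3.309 -0.31
vertex -2.217 2.391 0.963
endloop
endfacet
facet normal 0.605 -0.465 0.647
outer loop
vertex -2.064 1.984 0.527
vertex -2.217 2.391 0.963
vertex -2.625 1.811 0.927
endloop
endfacet

endsolid
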